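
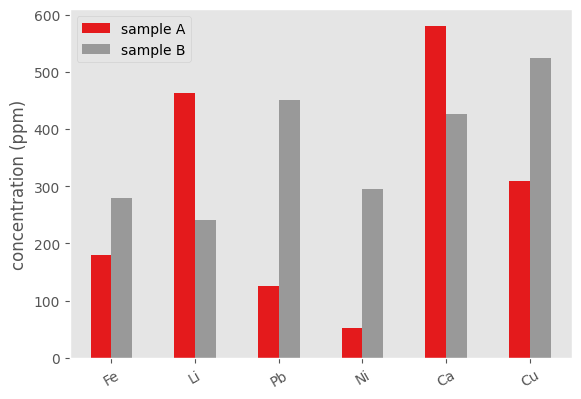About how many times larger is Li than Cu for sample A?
Li ≈ 450, Cu ≈ 300; 450/300 ≈ 1.5.

≈ 1.5×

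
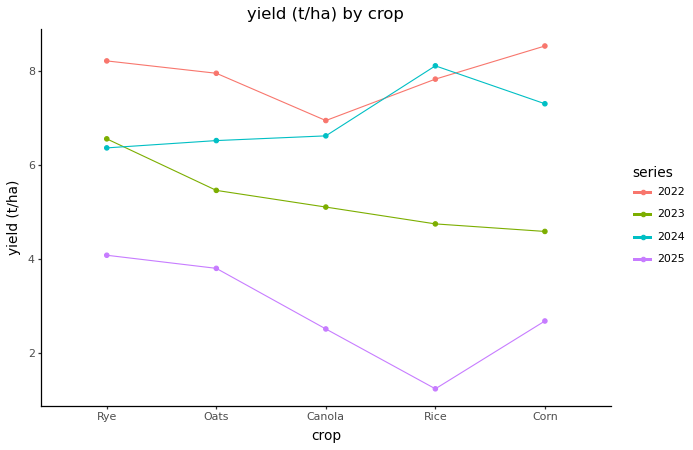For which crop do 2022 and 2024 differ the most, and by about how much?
Rye, ≈ 2 t/ha

Rye: 2022 ≈ 8, 2024 ≈ 6 → gap ≈ 2. Next-largest (Oats) is only ≈ 1.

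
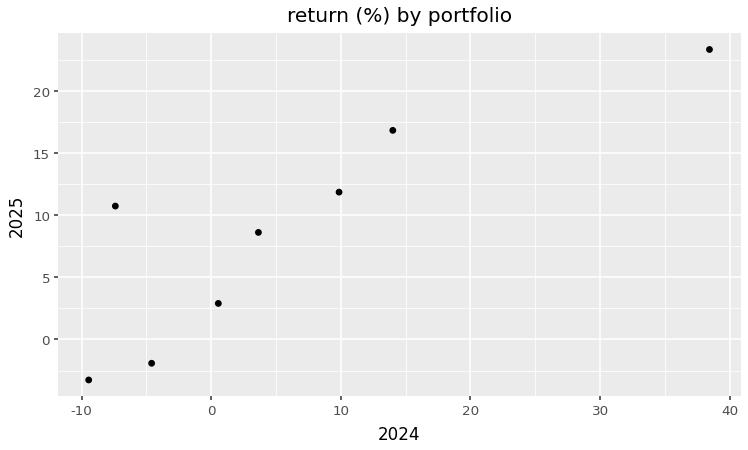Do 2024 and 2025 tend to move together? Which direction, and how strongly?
Points are positively correlated; strong (|r| ≈ 0.9).

positive, strong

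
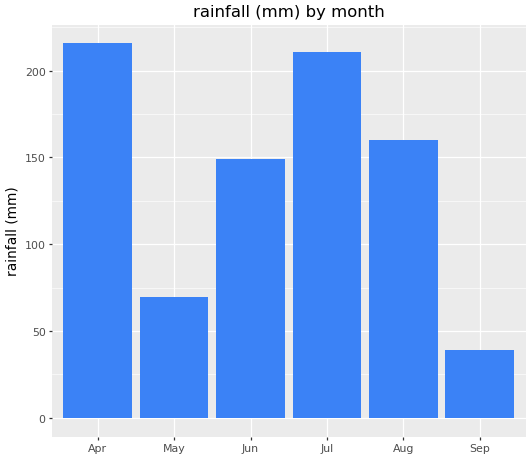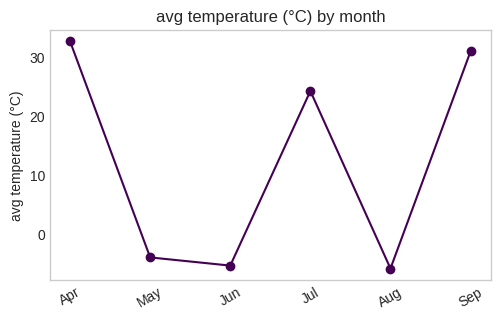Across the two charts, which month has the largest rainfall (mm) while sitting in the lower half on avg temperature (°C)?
Aug

Chart 2 median avg temperature (°C) ≈ 10; below-median months: May, Jun, Aug. Among those, Aug has the highest rainfall (mm) (≈ 160).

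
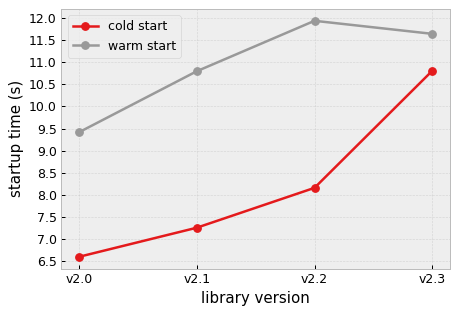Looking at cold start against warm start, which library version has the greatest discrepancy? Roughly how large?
v2.2: cold start ≈ 8.0, warm start ≈ 12.0 → gap ≈ 4.0. Next-largest (v2.1) is only ≈ 3.5.

v2.2, ≈ 4.0 s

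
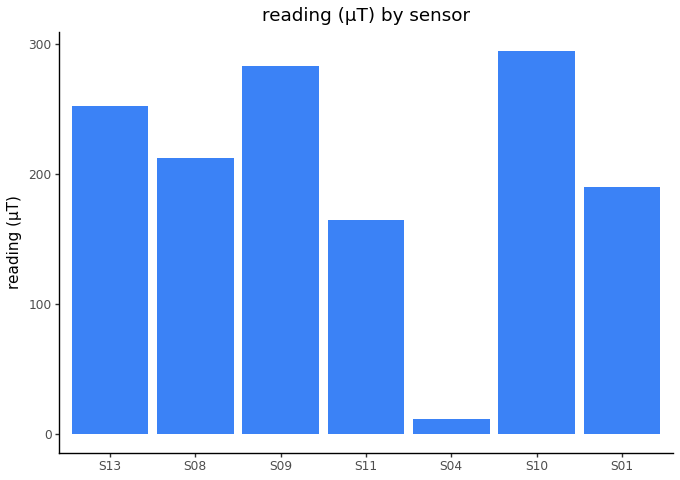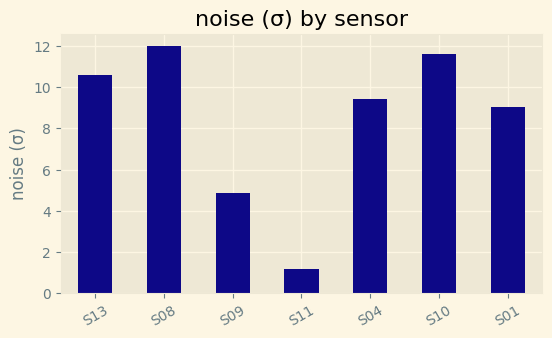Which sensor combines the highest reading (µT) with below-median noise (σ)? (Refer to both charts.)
Chart 2 median noise (σ) ≈ 10; below-median sensors: S09, S11, S01. Among those, S09 has the highest reading (µT) (≈ 300).

S09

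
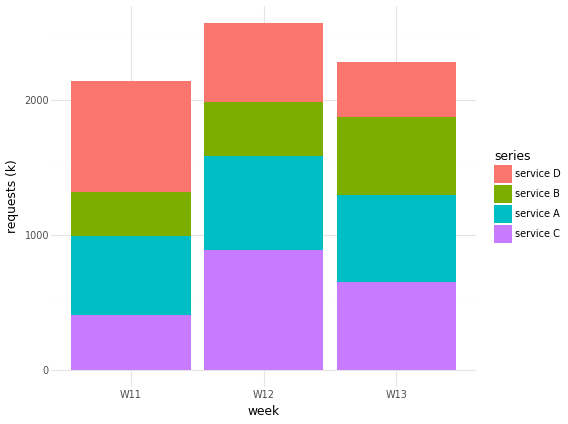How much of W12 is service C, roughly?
≈ 1000

service C top ≈ 1000, bottom ≈ 0; segment ≈ 1000.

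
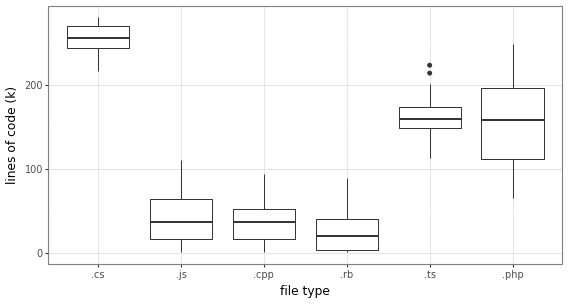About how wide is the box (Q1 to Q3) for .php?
≈ 80

Q3 ≈ 200, Q1 ≈ 120; IQR ≈ 80.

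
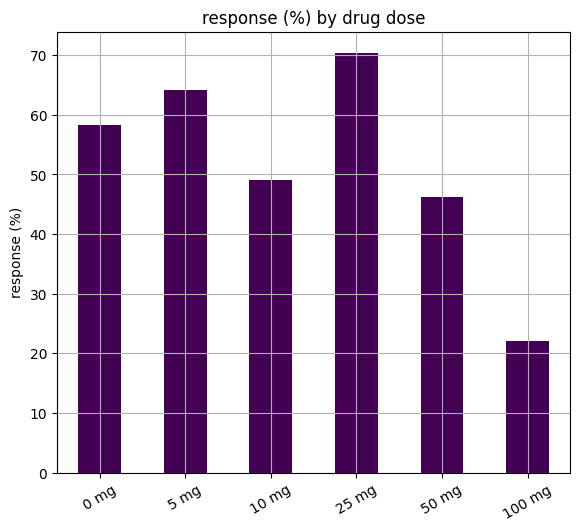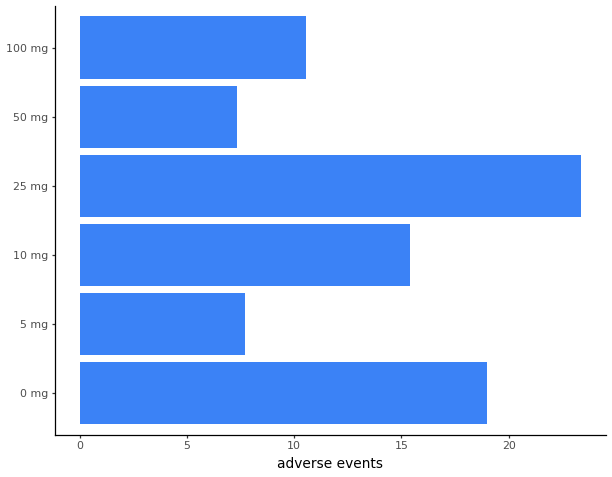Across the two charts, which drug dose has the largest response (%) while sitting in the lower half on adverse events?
5 mg

Chart 2 median adverse events ≈ 15; below-median drug doses: 5 mg, 50 mg, 100 mg. Among those, 5 mg has the highest response (%) (≈ 60).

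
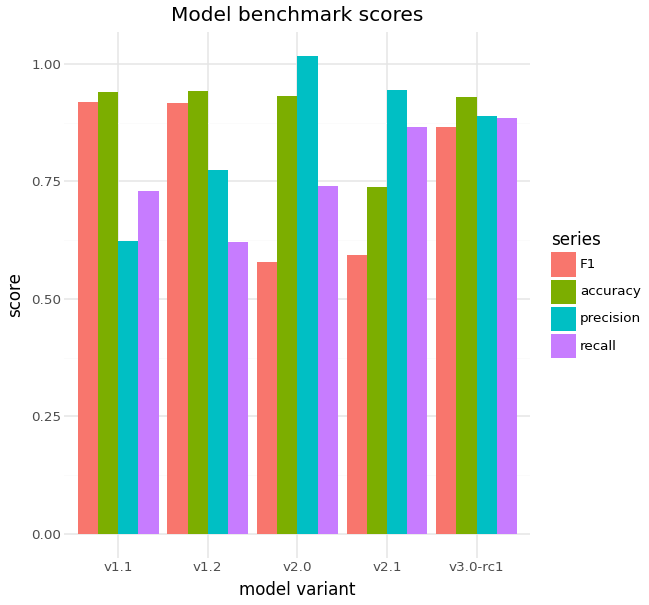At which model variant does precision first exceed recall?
v1.1: precision ≈ 0.6 vs recall ≈ 0.7 (not yet); v1.2: precision ≈ 0.8 vs recall ≈ 0.6 (first crossover).

v1.2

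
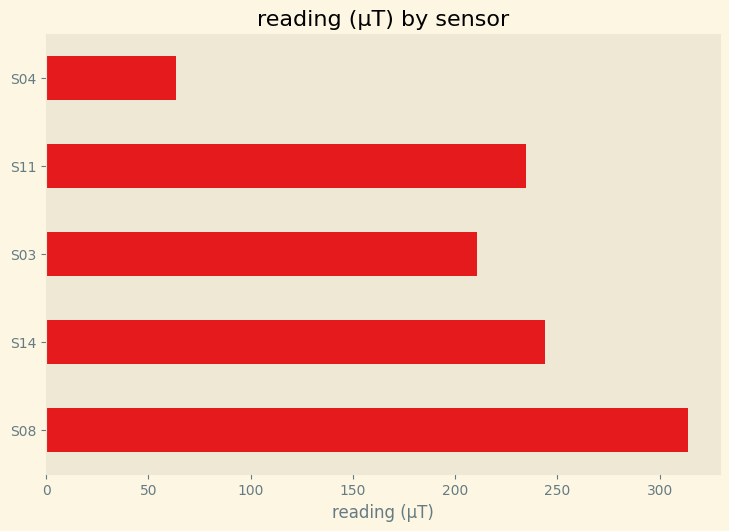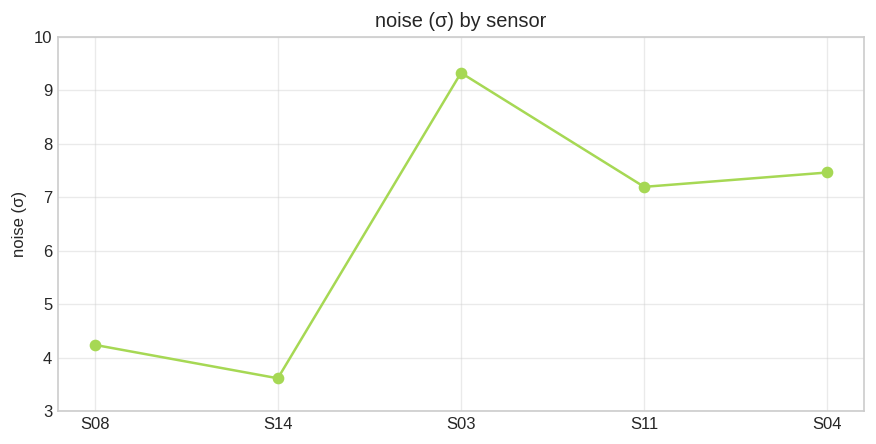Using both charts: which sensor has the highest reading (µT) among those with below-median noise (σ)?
Chart 2 median noise (σ) ≈ 7; below-median sensors: S08, S14. Among those, S08 has the highest reading (µT) (≈ 300).

S08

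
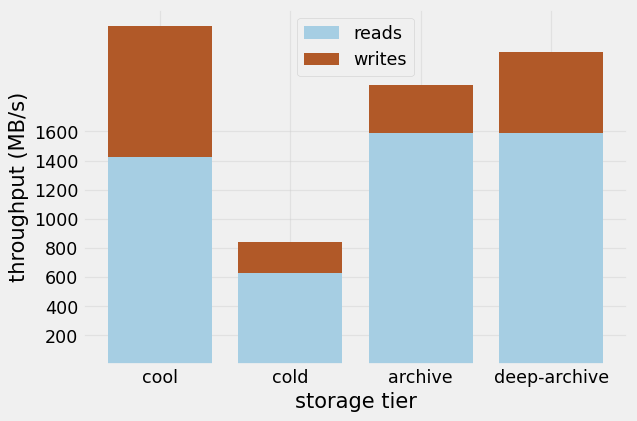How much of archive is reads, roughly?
reads top ≈ 1600, bottom ≈ 0; segment ≈ 1600.

≈ 1600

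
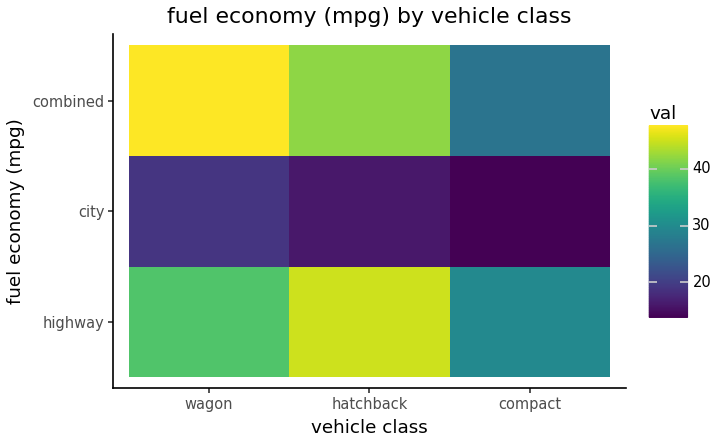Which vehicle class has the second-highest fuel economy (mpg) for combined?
hatchback

Top 3 for combined: wagon ≈ 50, hatchback ≈ 40, compact ≈ 25.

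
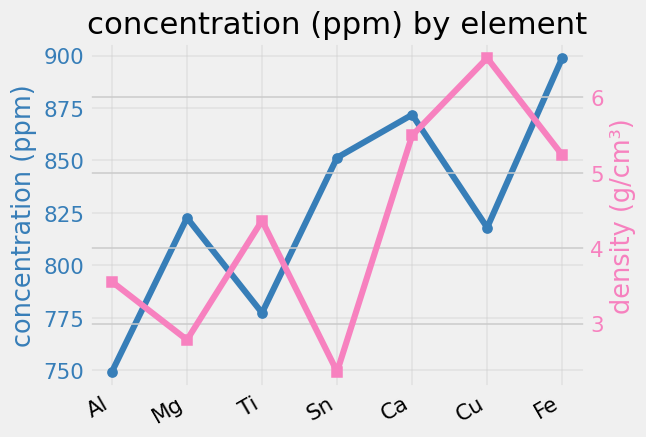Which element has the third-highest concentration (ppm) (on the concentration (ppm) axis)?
Top 4 (on the concentration (ppm) axis): Fe ≈ 900, Ca ≈ 880, Sn ≈ 860, Mg ≈ 820.

Sn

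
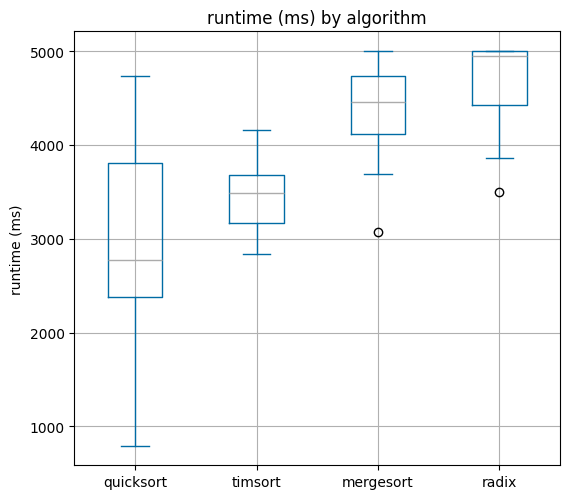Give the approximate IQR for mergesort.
≈ 600

Q3 ≈ 4800, Q1 ≈ 4200; IQR ≈ 600.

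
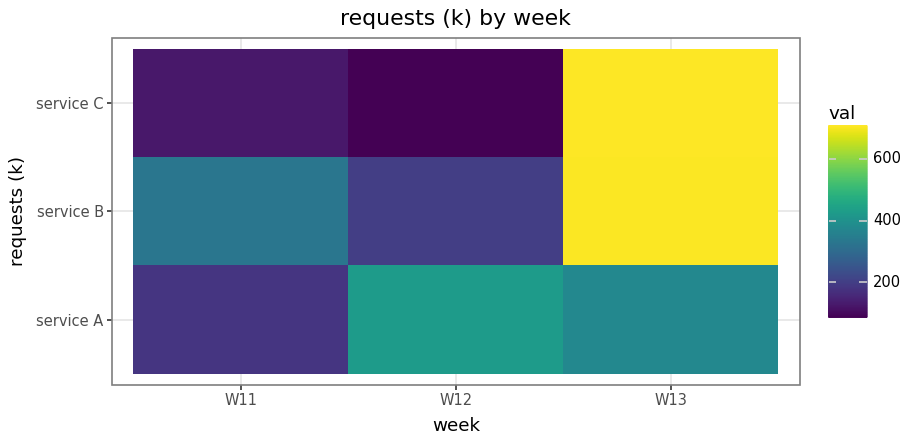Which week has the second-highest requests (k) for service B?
Top 3 for service B: W13 ≈ 700, W11 ≈ 300, W12 ≈ 200.

W11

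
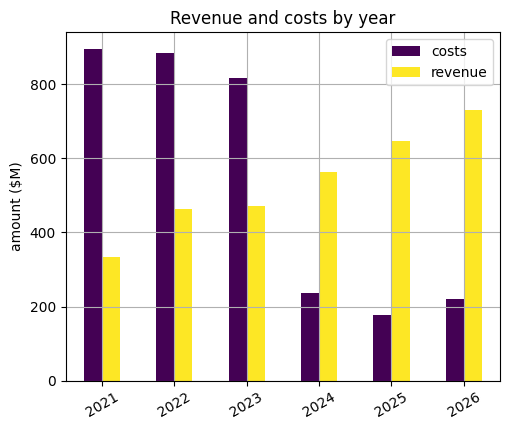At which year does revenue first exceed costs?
2024

2023: revenue ≈ 500 vs costs ≈ 800 (not yet); 2024: revenue ≈ 600 vs costs ≈ 200 (first crossover).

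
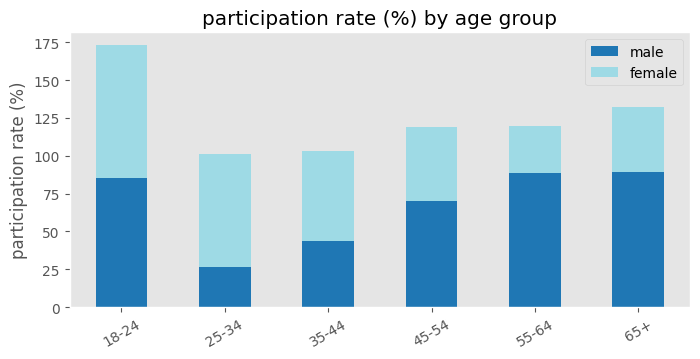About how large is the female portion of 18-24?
≈ 100

female top ≈ 180, bottom ≈ 80; segment ≈ 100.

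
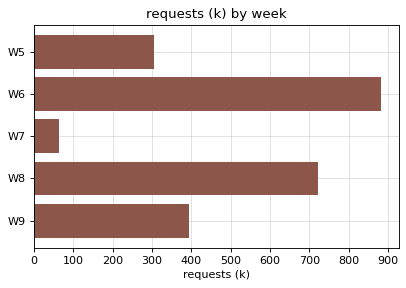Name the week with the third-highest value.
W9

Top 4: W6 ≈ 900, W8 ≈ 700, W9 ≈ 400, W5 ≈ 300.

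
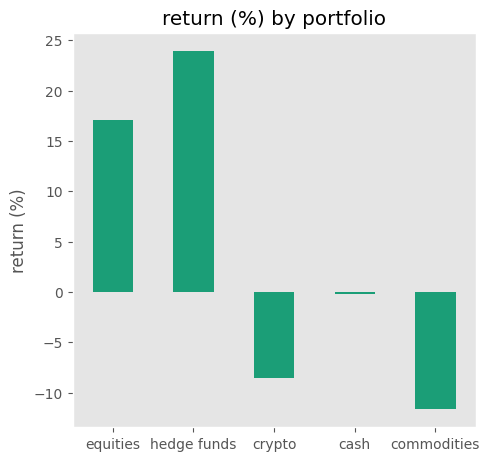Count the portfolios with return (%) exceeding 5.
2

Above 5: equities, hedge funds.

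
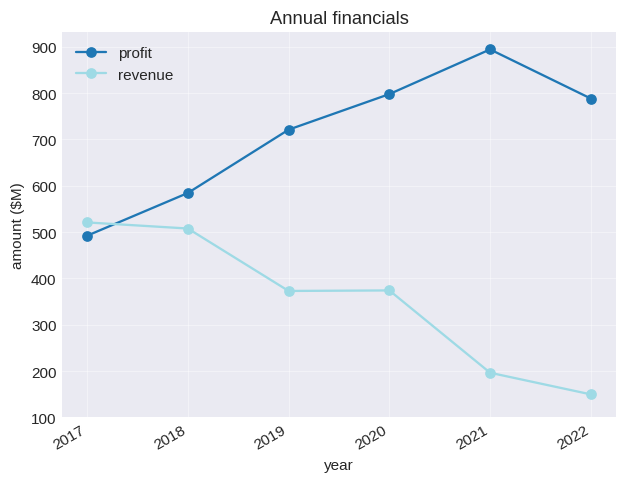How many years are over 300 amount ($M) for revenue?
Above 300: 2017, 2018, 2019, 2020.

4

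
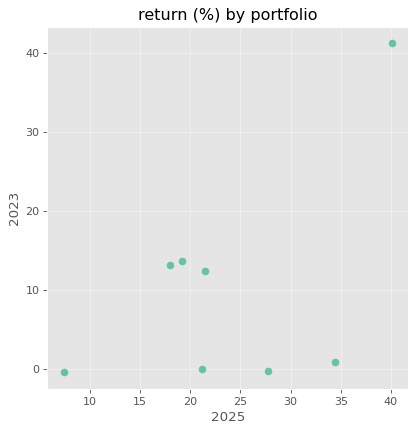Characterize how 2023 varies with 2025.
positive, moderate

Points are positively correlated; moderate (|r| ≈ 0.5).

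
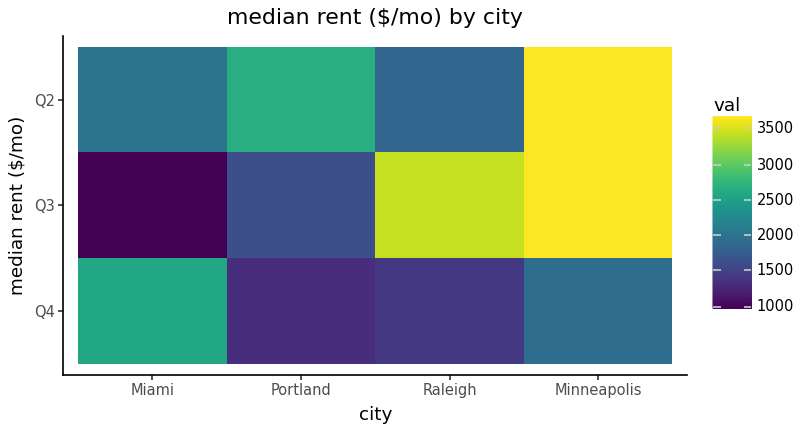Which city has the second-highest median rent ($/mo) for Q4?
Top 3 for Q4: Miami ≈ 2500, Minneapolis ≈ 2000, Raleigh ≈ 1500.

Minneapolis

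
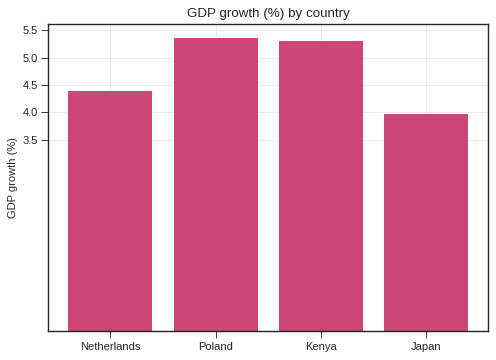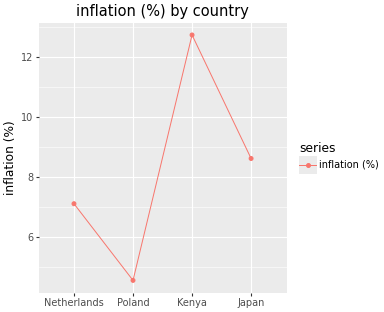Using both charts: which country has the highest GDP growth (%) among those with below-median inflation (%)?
Chart 2 median inflation (%) ≈ 8; below-median countries: Netherlands, Poland. Among those, Poland has the highest GDP growth (%) (≈ 5.5).

Poland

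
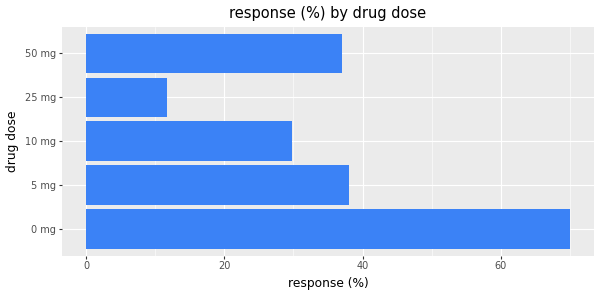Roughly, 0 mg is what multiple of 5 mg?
0 mg ≈ 70, 5 mg ≈ 40; 70/40 ≈ 1.75.

≈ 1.75×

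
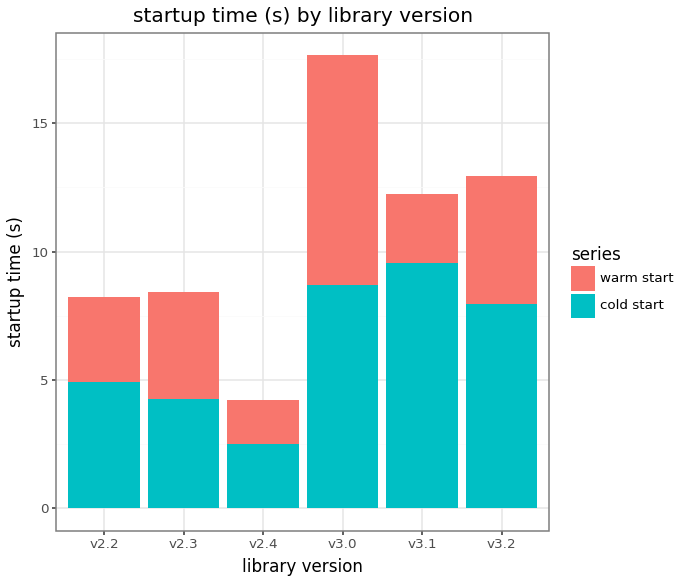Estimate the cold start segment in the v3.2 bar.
cold start top ≈ 8, bottom ≈ 0; segment ≈ 8.

≈ 8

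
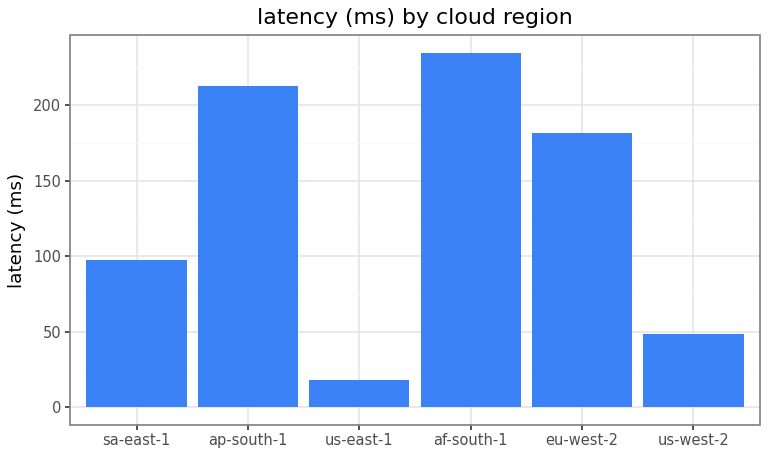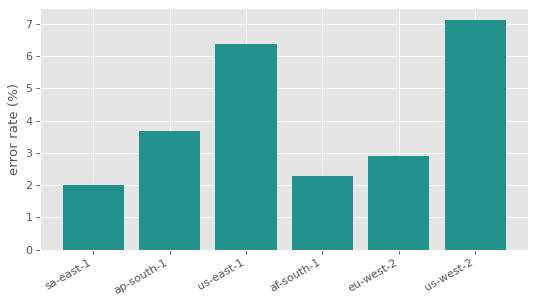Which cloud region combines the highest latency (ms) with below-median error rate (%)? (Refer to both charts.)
af-south-1

Chart 2 median error rate (%) ≈ 3; below-median cloud regions: sa-east-1, af-south-1, eu-west-2. Among those, af-south-1 has the highest latency (ms) (≈ 225).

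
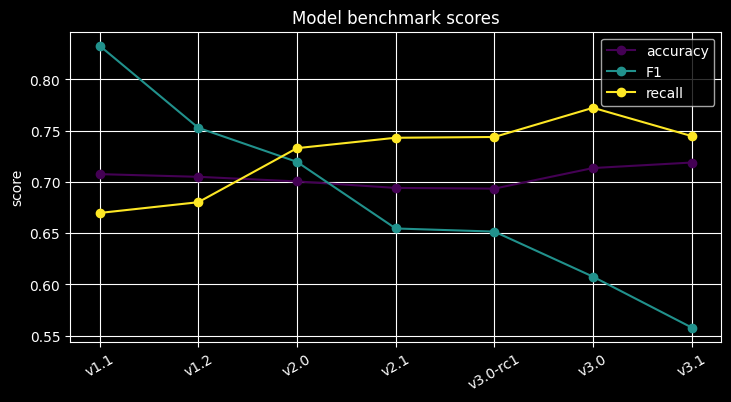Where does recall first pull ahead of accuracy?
v1.2: recall ≈ 0.70 vs accuracy ≈ 0.70 (not yet); v2.0: recall ≈ 0.75 vs accuracy ≈ 0.70 (first crossover).

v2.0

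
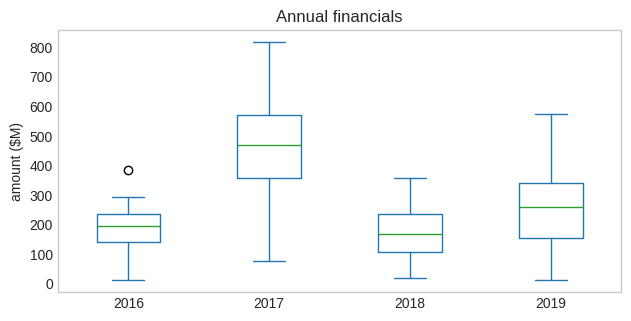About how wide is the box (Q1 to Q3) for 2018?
≈ 125

Q3 ≈ 225, Q1 ≈ 100; IQR ≈ 125.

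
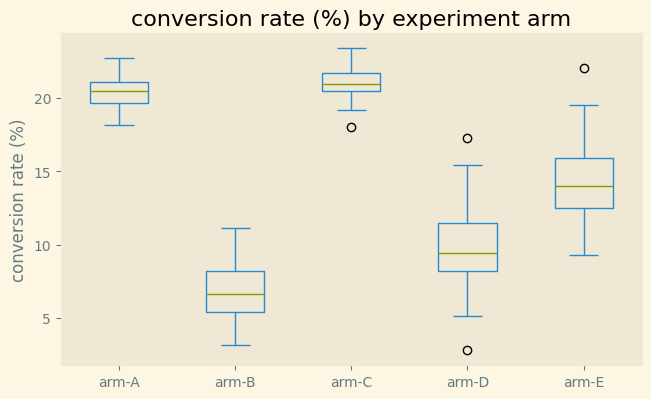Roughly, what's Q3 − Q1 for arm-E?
≈ 4

Q3 ≈ 16, Q1 ≈ 12; IQR ≈ 4.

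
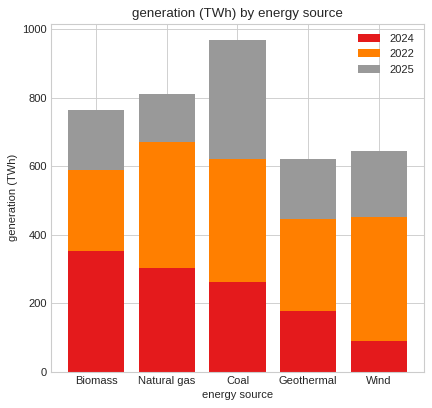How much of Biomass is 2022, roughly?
≈ 200

2022 top ≈ 600, bottom ≈ 400; segment ≈ 200.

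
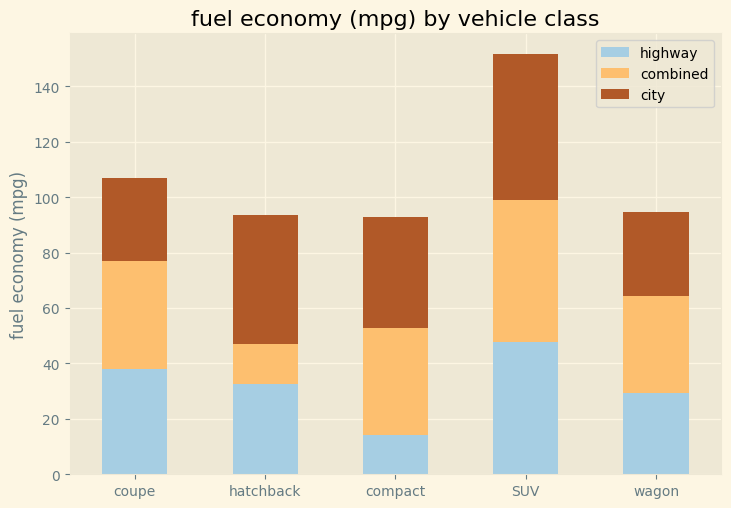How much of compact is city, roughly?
≈ 40

city top ≈ 100, bottom ≈ 60; segment ≈ 40.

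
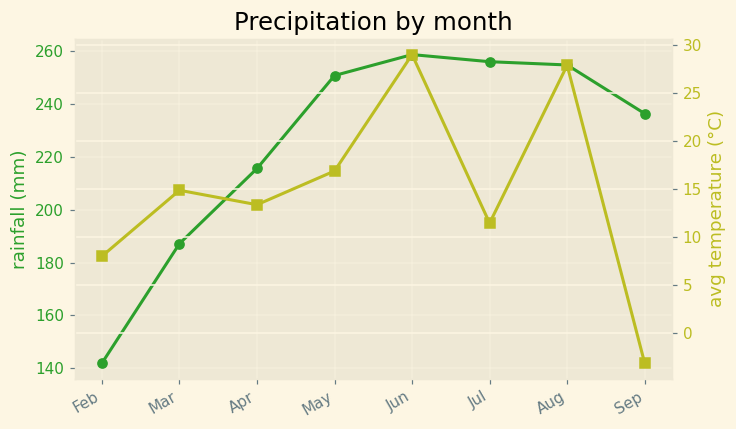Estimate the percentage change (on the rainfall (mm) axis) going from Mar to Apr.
≈ +15.8%

Mar ≈ 190, Apr ≈ 220; (220 − 190) / 190 ≈ +15.8%.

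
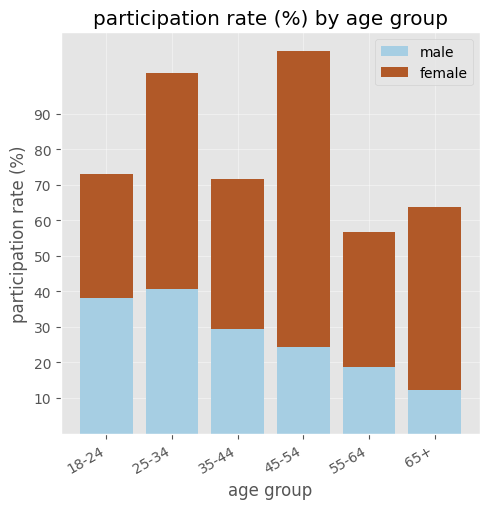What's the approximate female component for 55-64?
≈ 40

female top ≈ 60, bottom ≈ 20; segment ≈ 40.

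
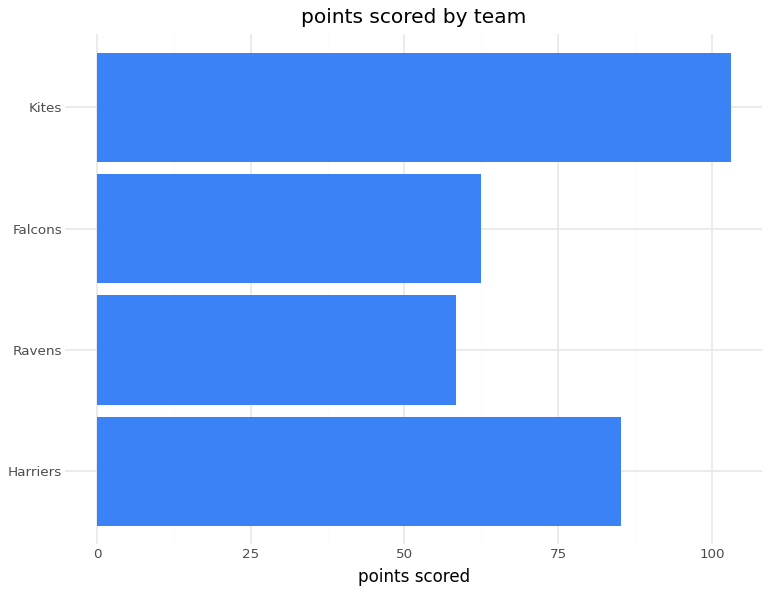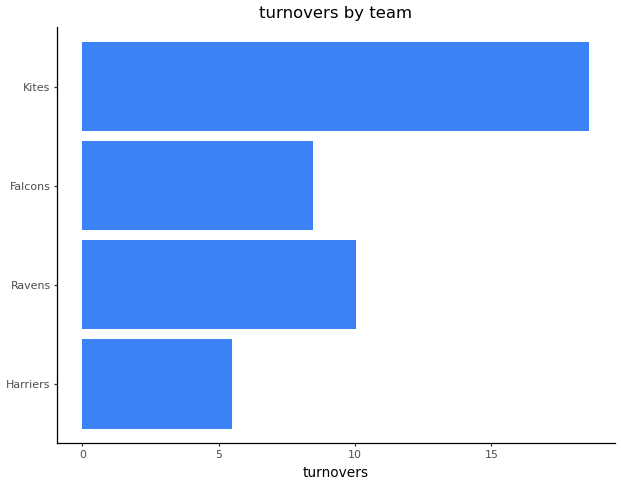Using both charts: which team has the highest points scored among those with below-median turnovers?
Harriers

Chart 2 median turnovers ≈ 10; below-median teams: Harriers, Falcons. Among those, Harriers has the highest points scored (≈ 90).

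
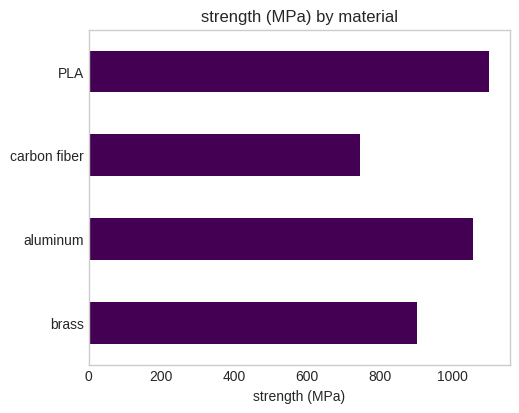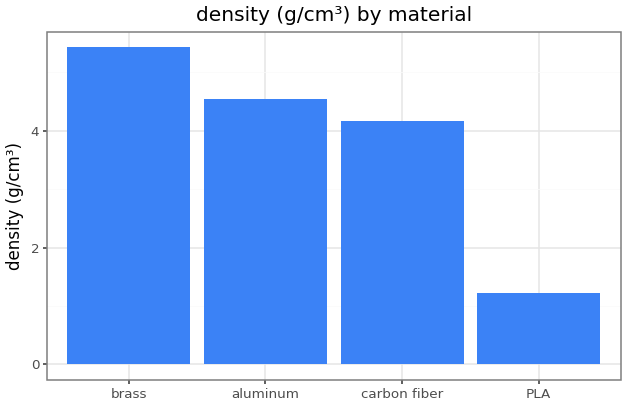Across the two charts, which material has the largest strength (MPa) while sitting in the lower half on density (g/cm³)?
PLA

Chart 2 median density (g/cm³) ≈ 4.5; below-median materials: carbon fiber, PLA. Among those, PLA has the highest strength (MPa) (≈ 1200).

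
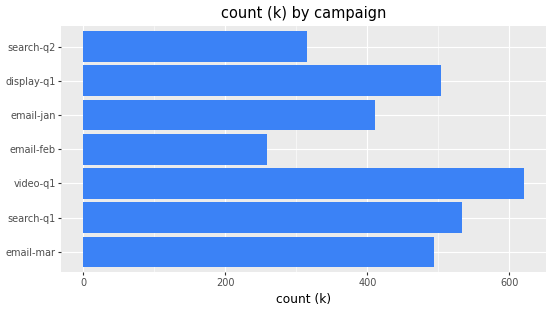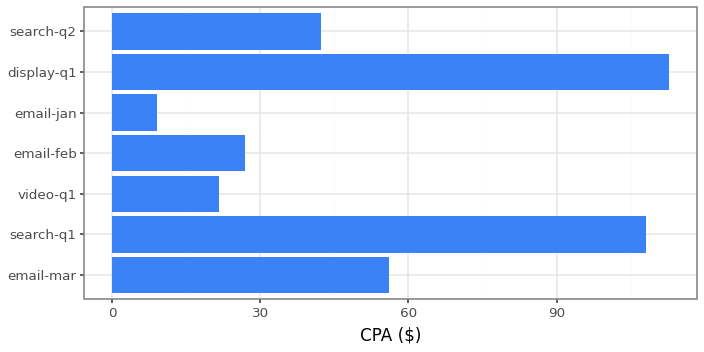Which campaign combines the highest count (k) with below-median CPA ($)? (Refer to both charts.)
video-q1

Chart 2 median CPA ($) ≈ 40; below-median campaigns: video-q1, email-feb, email-jan. Among those, video-q1 has the highest count (k) (≈ 600).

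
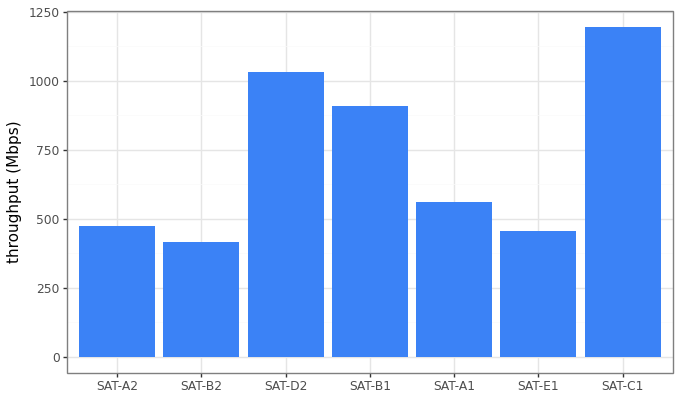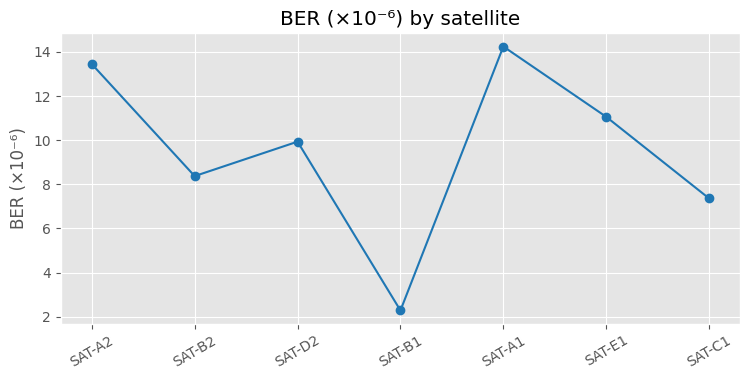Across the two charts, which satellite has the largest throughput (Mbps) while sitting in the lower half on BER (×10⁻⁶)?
SAT-C1

Chart 2 median BER (×10⁻⁶) ≈ 10; below-median satellites: SAT-B2, SAT-B1, SAT-C1. Among those, SAT-C1 has the highest throughput (Mbps) (≈ 1200).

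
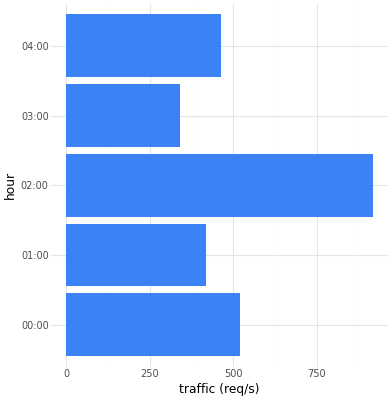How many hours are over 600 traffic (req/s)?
1

Above 600: 02:00.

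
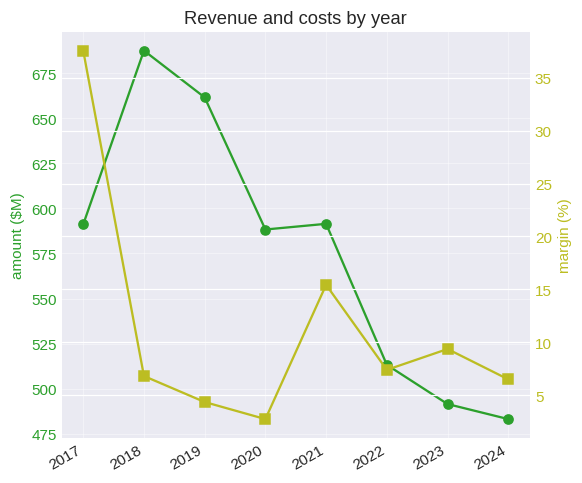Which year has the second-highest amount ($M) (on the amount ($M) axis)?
2019

Top 3 (on the amount ($M) axis): 2018 ≈ 680, 2019 ≈ 660, 2021 ≈ 600.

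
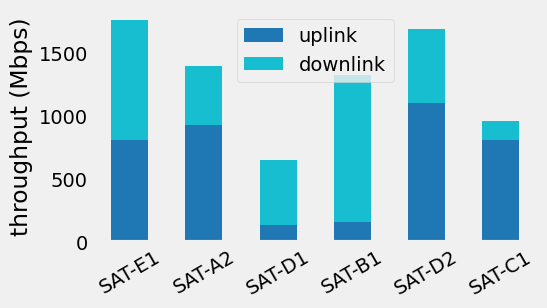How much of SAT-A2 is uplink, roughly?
uplink top ≈ 1000, bottom ≈ 0; segment ≈ 1000.

≈ 1000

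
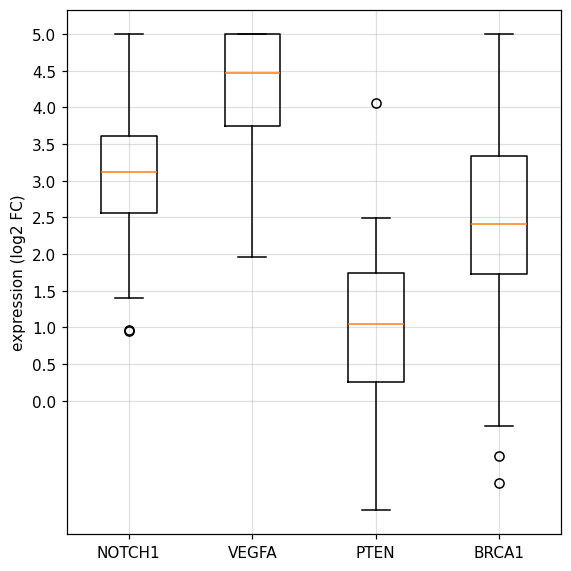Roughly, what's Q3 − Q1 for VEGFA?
Q3 ≈ 5.0, Q1 ≈ 3.5; IQR ≈ 1.5.

≈ 1.5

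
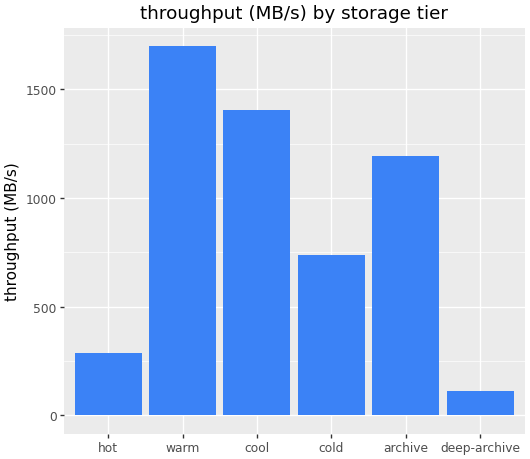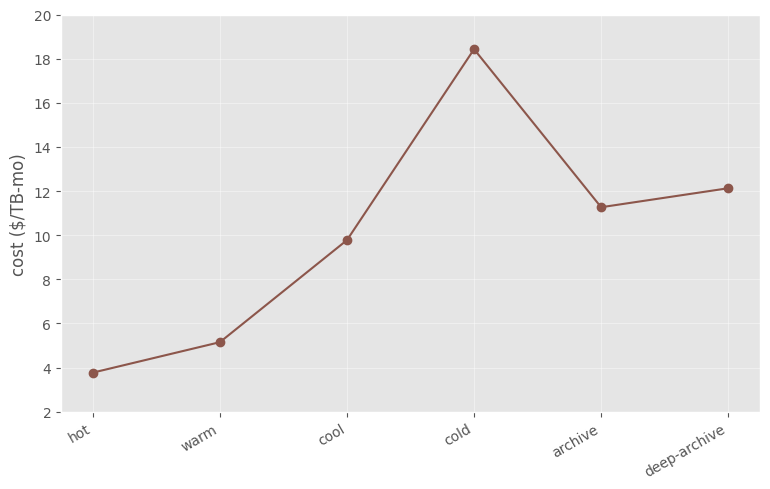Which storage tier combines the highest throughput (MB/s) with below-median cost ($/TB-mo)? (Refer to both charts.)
Chart 2 median cost ($/TB-mo) ≈ 10; below-median storage tiers: hot, warm, cool. Among those, warm has the highest throughput (MB/s) (≈ 1600).

warm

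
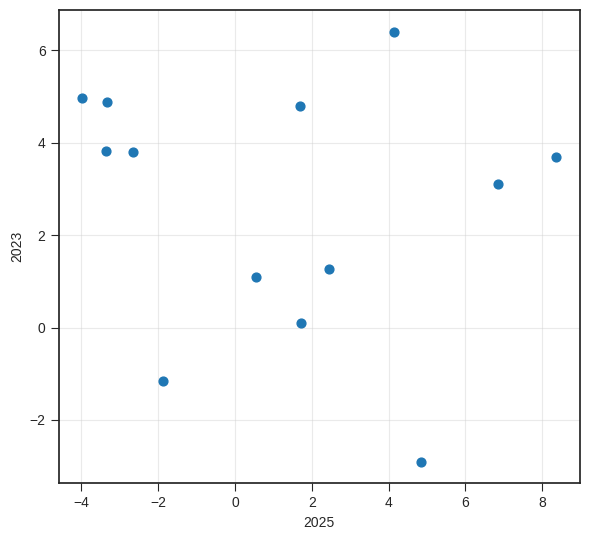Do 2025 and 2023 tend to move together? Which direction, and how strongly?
Points are roughly uncorrelated; weak (|r| ≈ 0.2).

no clear correlation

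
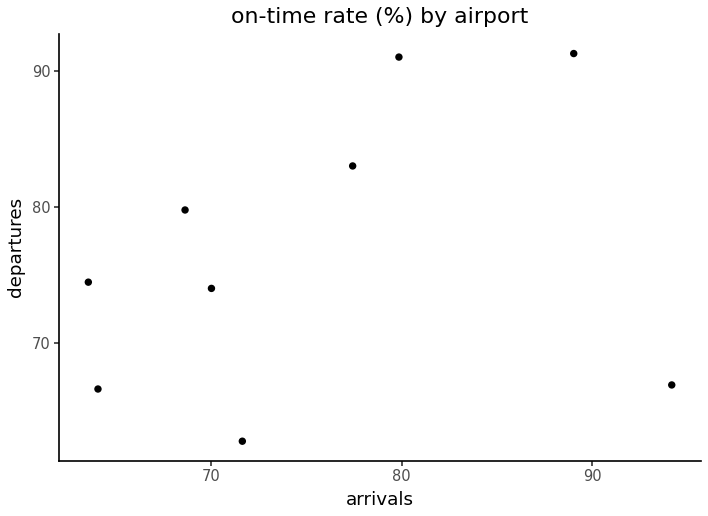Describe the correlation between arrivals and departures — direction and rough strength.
positive, weak

Points are positively correlated; weak (|r| ≈ 0.3).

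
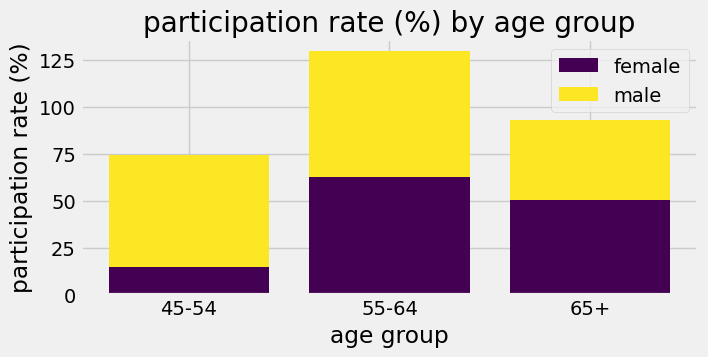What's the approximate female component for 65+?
female top ≈ 60, bottom ≈ 0; segment ≈ 60.

≈ 60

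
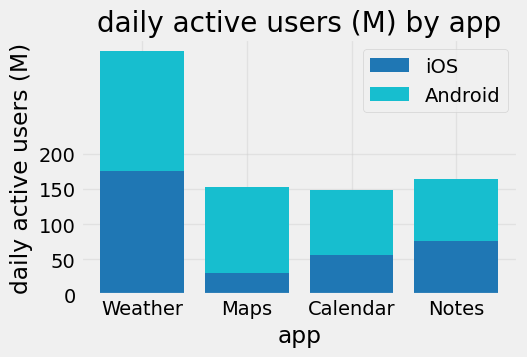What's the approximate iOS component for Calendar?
≈ 50

iOS top ≈ 50, bottom ≈ 0; segment ≈ 50.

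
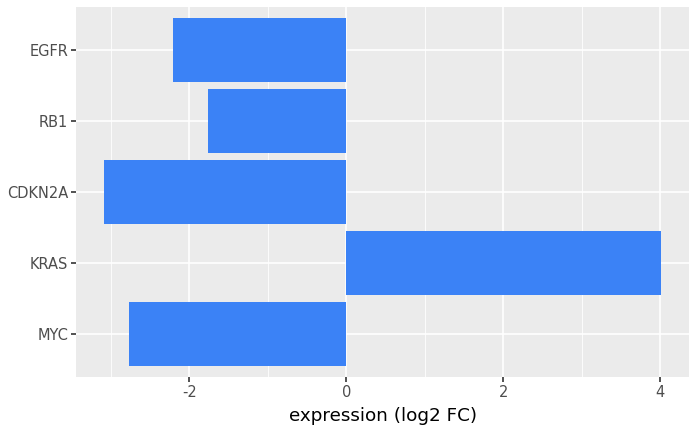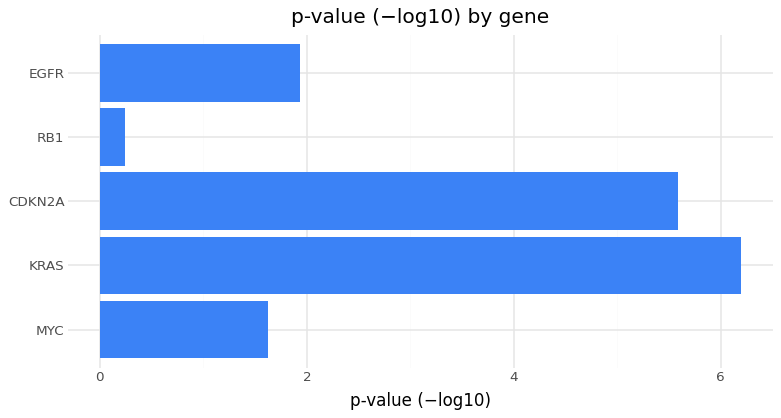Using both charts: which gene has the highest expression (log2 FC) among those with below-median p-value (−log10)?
Chart 2 median p-value (−log10) ≈ 2; below-median genes: MYC, RB1. Among those, RB1 has the highest expression (log2 FC) (≈ -2).

RB1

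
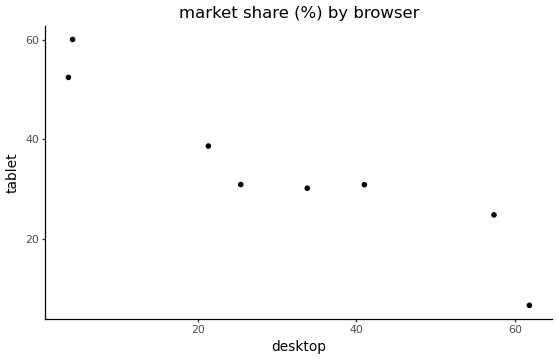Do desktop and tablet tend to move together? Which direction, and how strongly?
negative, strong

Points are negatively correlated; strong (|r| ≈ 0.9).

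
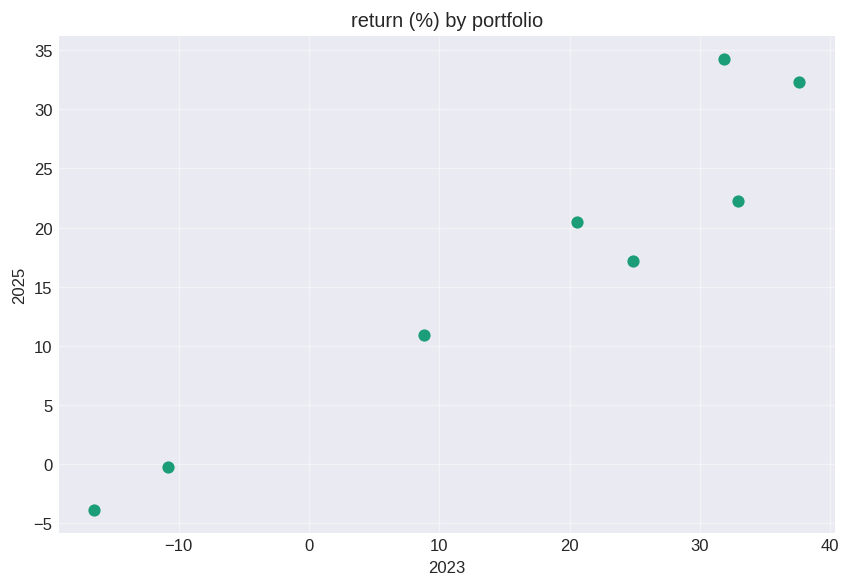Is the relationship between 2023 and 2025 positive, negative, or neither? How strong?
Points are positively correlated; strong (|r| ≈ 1.0).

positive, strong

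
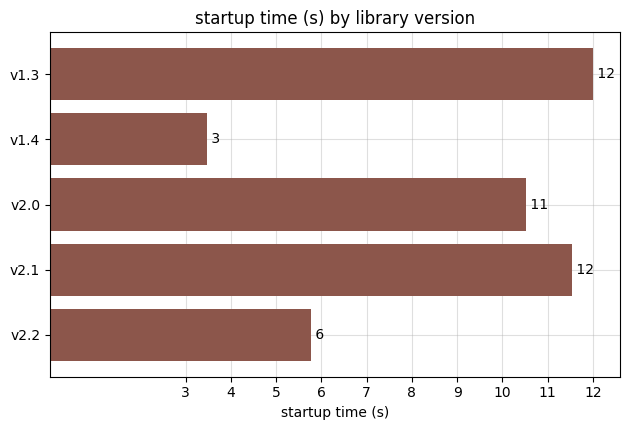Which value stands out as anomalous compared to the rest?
v1.4

v1.4 ≈ 3; the rest sit between ≈ 6 and ≈ 12.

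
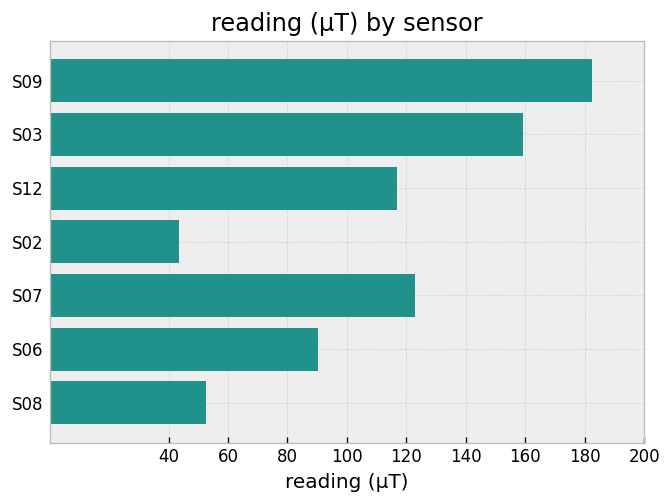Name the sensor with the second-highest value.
Top 3: S09 ≈ 180, S03 ≈ 160, S07 ≈ 120.

S03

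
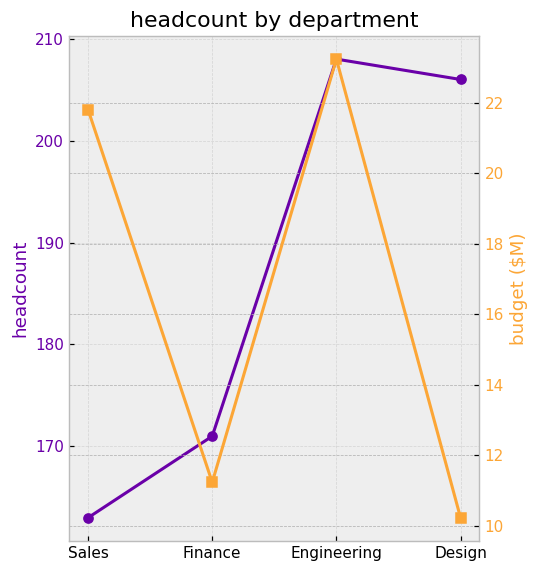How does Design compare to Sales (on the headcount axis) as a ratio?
Design ≈ 205, Sales ≈ 165; 205/165 ≈ 1.24.

≈ 1.24×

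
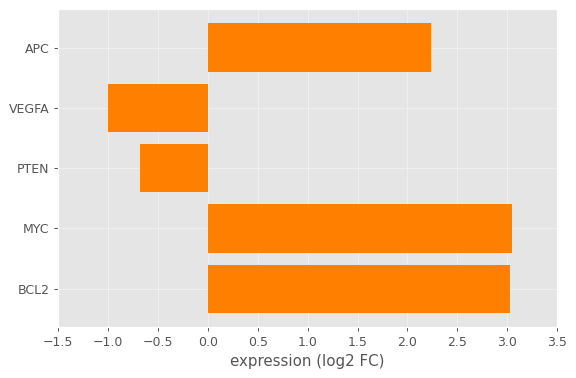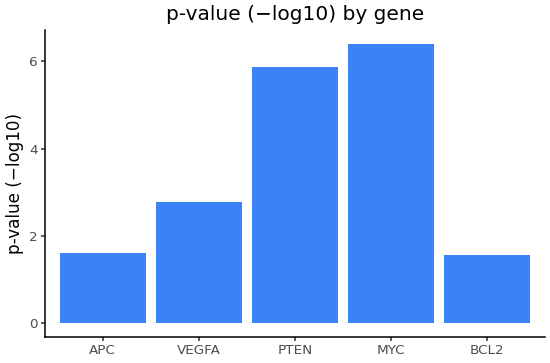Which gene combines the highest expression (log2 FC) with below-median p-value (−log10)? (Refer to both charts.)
Chart 2 median p-value (−log10) ≈ 3; below-median genes: APC, BCL2. Among those, BCL2 has the highest expression (log2 FC) (≈ 3).

BCL2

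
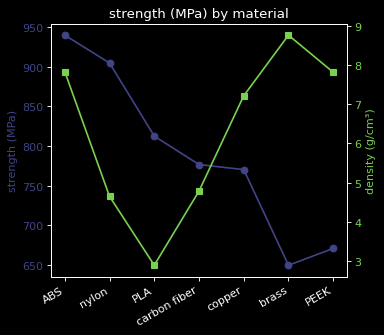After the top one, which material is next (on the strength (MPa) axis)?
Top 3 (on the strength (MPa) axis): ABS ≈ 950, nylon ≈ 900, PLA ≈ 800.

nylon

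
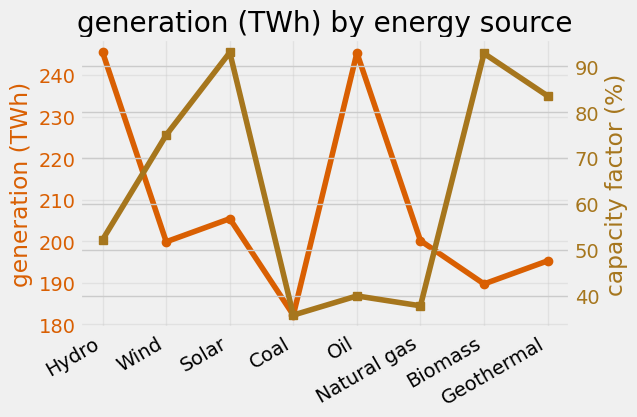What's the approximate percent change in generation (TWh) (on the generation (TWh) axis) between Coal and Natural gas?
≈ +11.1%

Coal ≈ 180, Natural gas ≈ 200; (200 − 180) / 180 ≈ +11.1%.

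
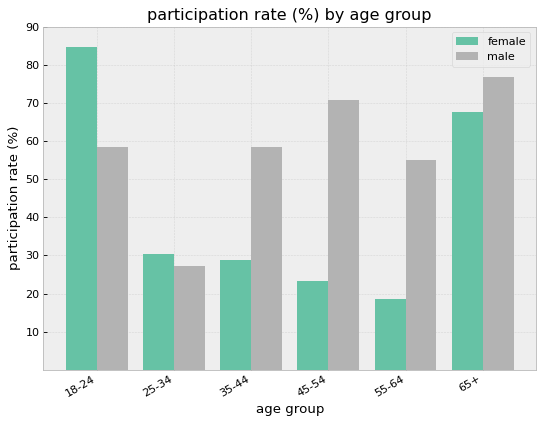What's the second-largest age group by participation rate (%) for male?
Top 3 for male: 65+ ≈ 80, 45-54 ≈ 70, 18-24 ≈ 60.

45-54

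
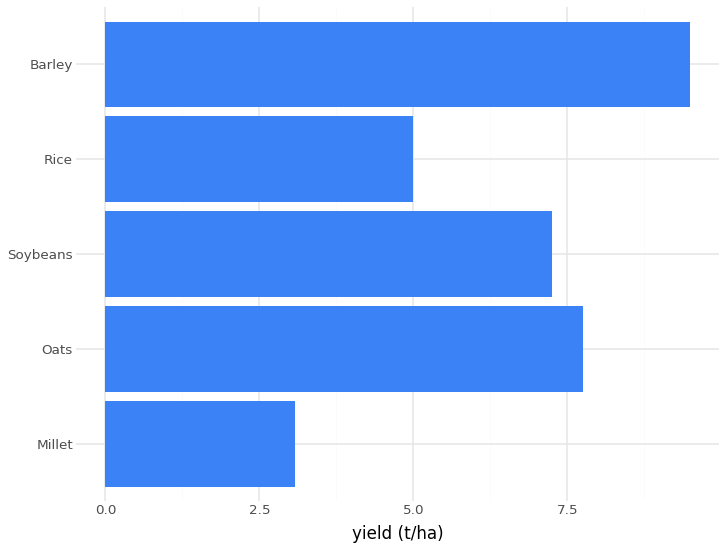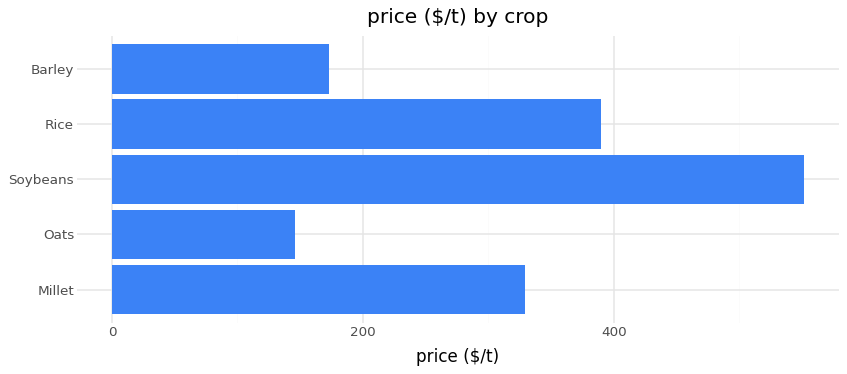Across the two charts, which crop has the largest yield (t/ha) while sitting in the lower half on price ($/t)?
Chart 2 median price ($/t) ≈ 300; below-median crops: Oats, Barley. Among those, Barley has the highest yield (t/ha) (≈ 9).

Barley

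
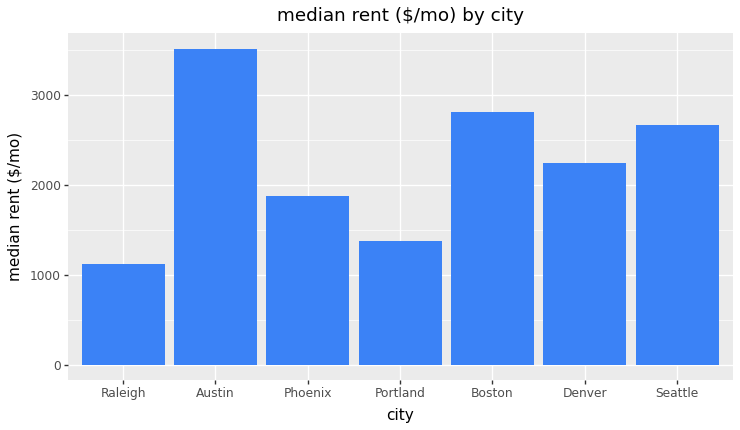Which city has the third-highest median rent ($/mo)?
Seattle

Top 4: Austin ≈ 3500, Boston ≈ 3000, Seattle ≈ 2500, Denver ≈ 2000.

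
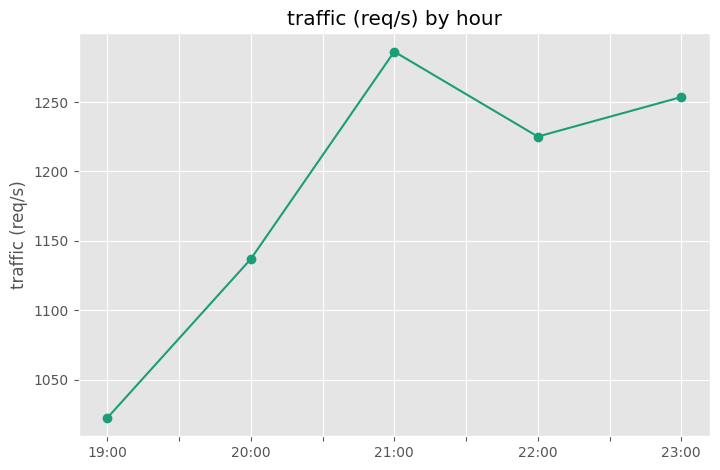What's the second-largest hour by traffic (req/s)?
Top 3: 21:00 ≈ 1275, 23:00 ≈ 1250, 22:00 ≈ 1225.

23:00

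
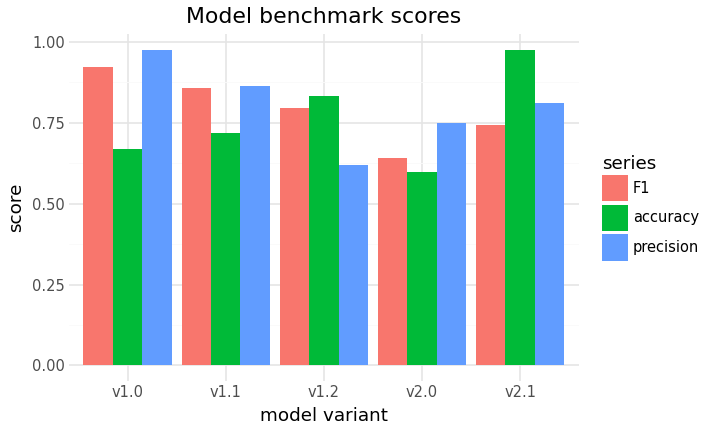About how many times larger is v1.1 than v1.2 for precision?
≈ 1.5×

v1.1 ≈ 0.9, v1.2 ≈ 0.6; 0.9/0.6 ≈ 1.5.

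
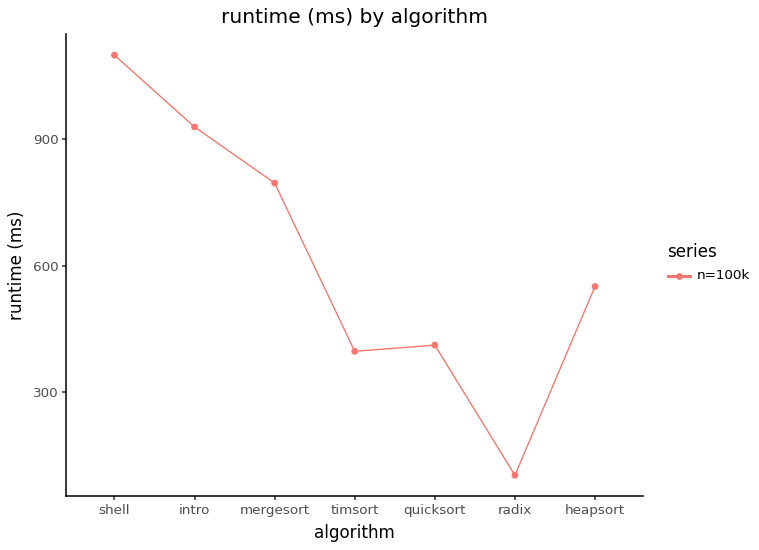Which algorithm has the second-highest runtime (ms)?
Top 3: shell ≈ 1100, intro ≈ 900, mergesort ≈ 800.

intro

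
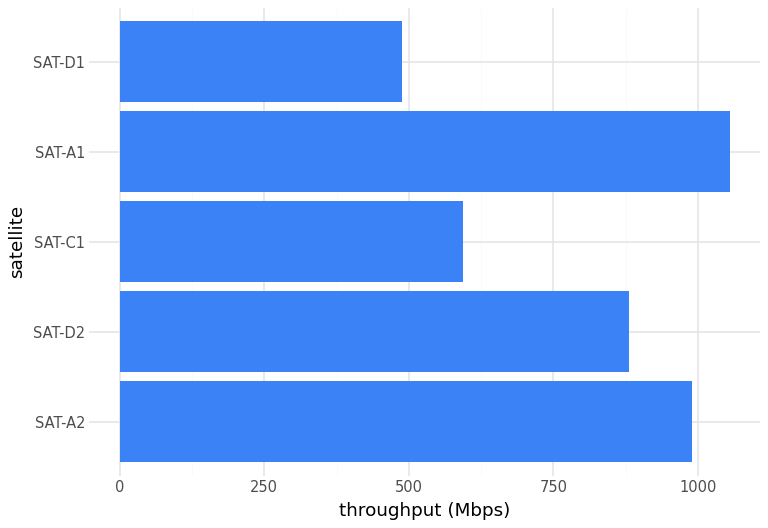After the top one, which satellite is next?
Top 3: SAT-A1 ≈ 1100, SAT-A2 ≈ 1000, SAT-D2 ≈ 900.

SAT-A2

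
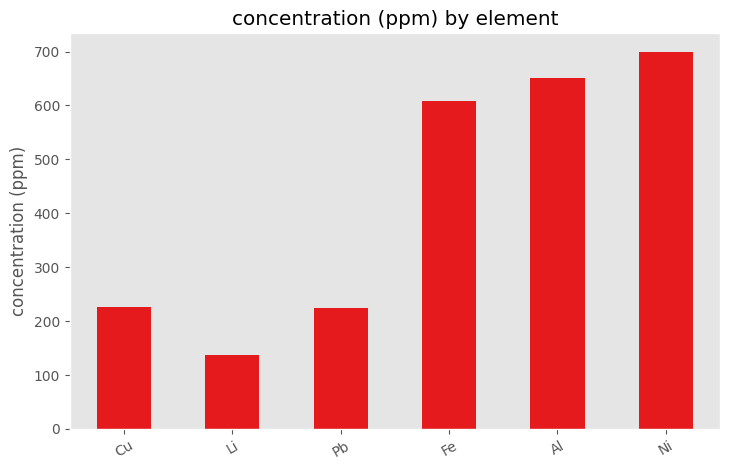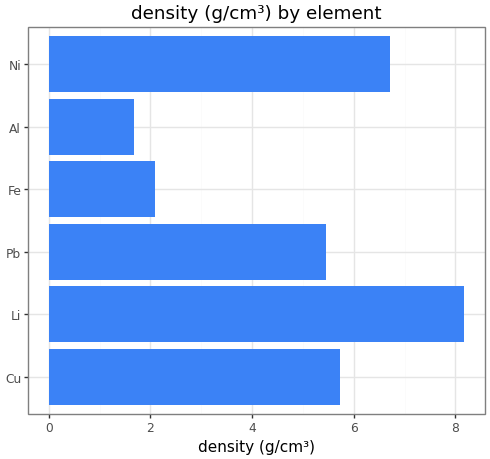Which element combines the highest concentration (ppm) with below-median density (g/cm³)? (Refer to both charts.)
Al

Chart 2 median density (g/cm³) ≈ 6; below-median elements: Pb, Fe, Al. Among those, Al has the highest concentration (ppm) (≈ 700).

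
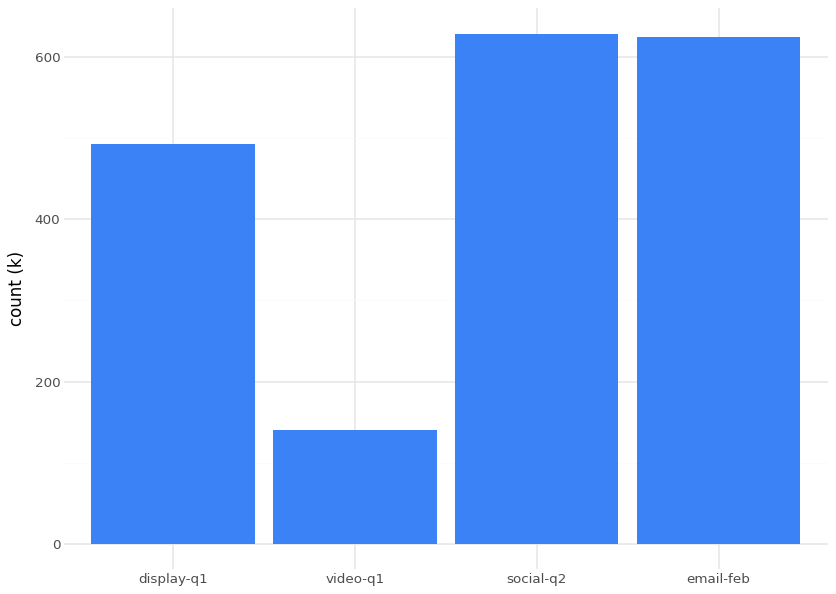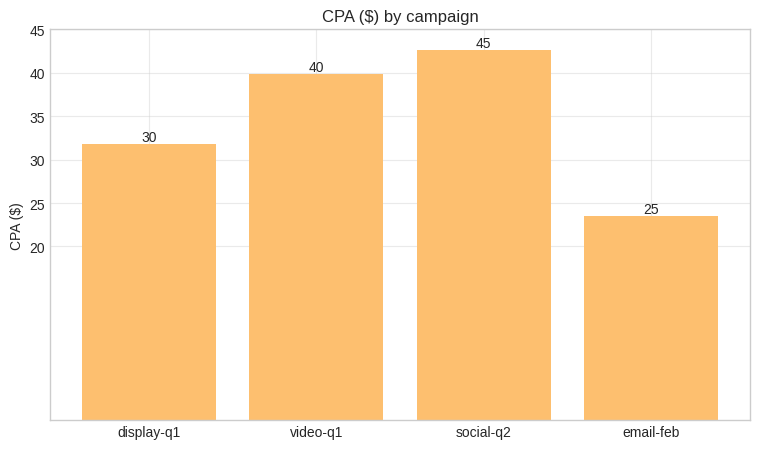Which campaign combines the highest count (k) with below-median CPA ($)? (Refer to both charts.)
Chart 2 median CPA ($) ≈ 35; below-median campaigns: display-q1, email-feb. Among those, email-feb has the highest count (k) (≈ 600).

email-feb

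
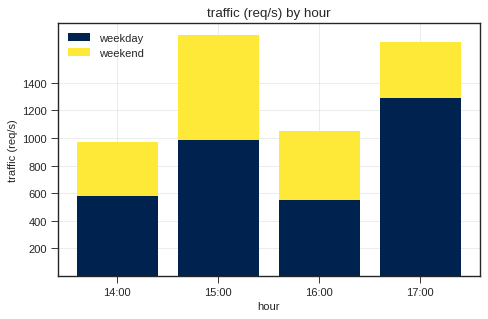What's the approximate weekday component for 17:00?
≈ 1200

weekday top ≈ 1200, bottom ≈ 0; segment ≈ 1200.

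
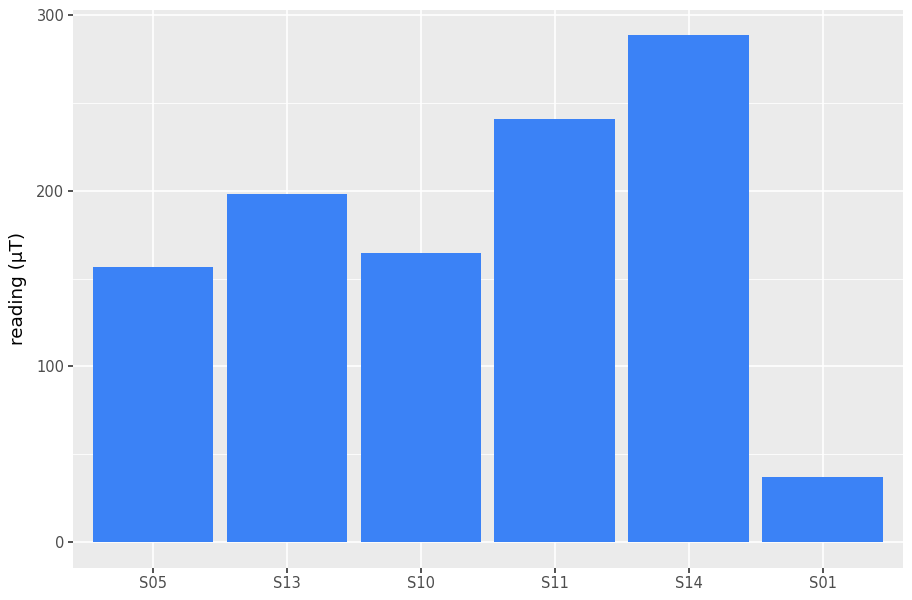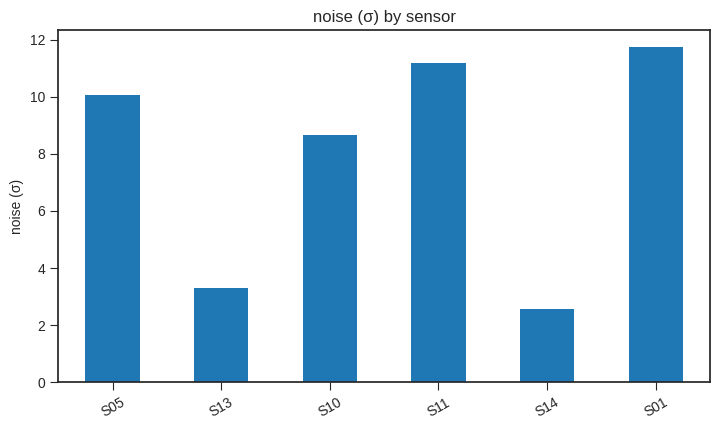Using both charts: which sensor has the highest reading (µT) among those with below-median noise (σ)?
S14

Chart 2 median noise (σ) ≈ 10; below-median sensors: S13, S10, S14. Among those, S14 has the highest reading (µT) (≈ 300).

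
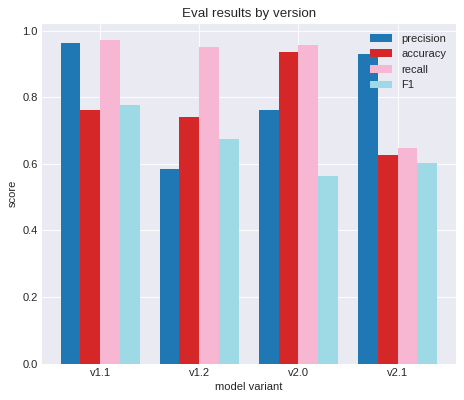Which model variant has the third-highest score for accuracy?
Top 4 for accuracy: v2.0 ≈ 0.9, v1.1 ≈ 0.8, v1.2 ≈ 0.7, v2.1 ≈ 0.6.

v1.2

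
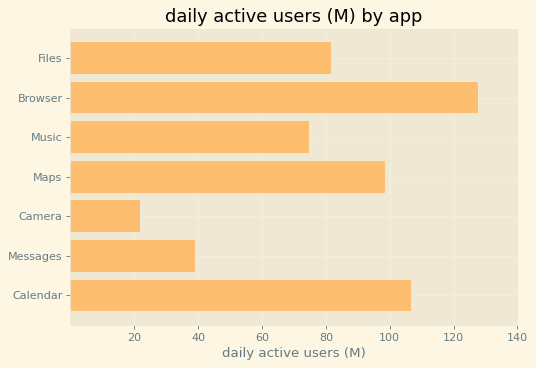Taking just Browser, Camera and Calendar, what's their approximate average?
(120 + 20 + 100) / 3 ≈ 80.

≈ 80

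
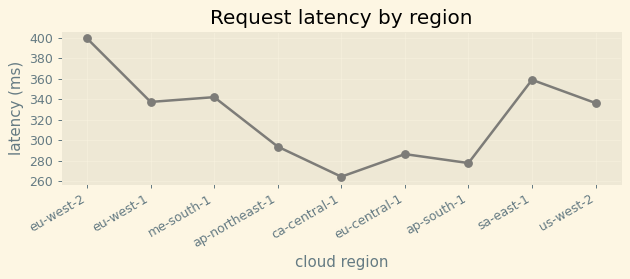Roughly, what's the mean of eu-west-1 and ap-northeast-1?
(340 + 300) / 2 ≈ 320.

≈ 320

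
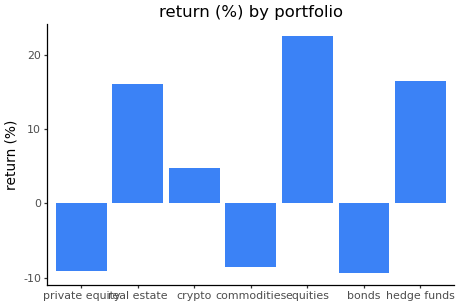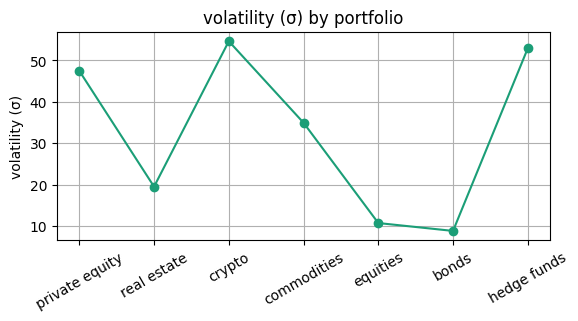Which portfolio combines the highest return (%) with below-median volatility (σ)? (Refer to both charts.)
Chart 2 median volatility (σ) ≈ 30; below-median portfolios: real estate, equities, bonds. Among those, equities has the highest return (%) (≈ 25).

equities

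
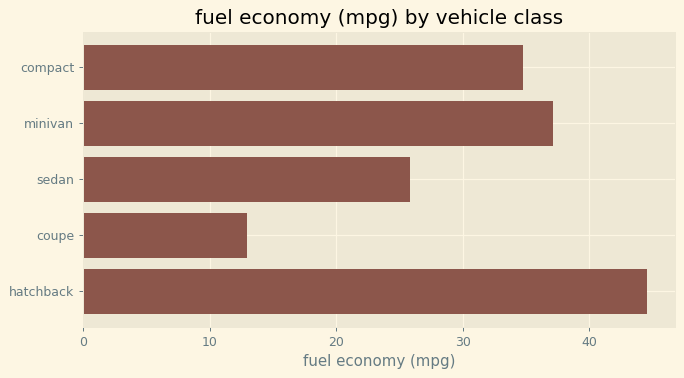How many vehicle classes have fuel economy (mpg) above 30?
3

Above 30: compact, minivan, hatchback.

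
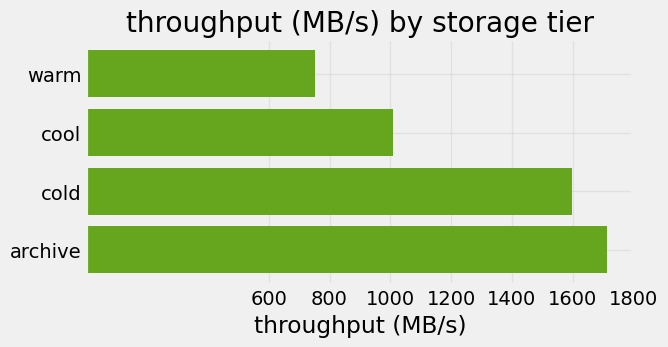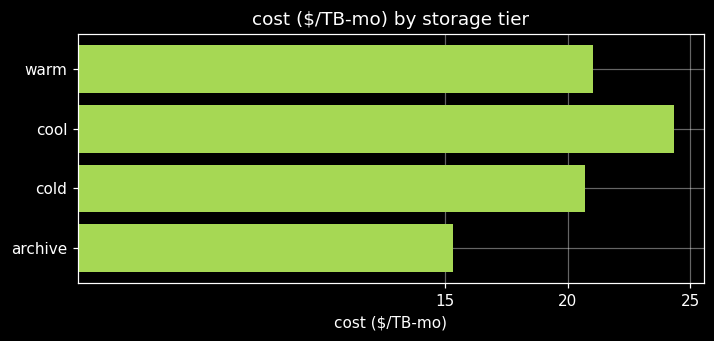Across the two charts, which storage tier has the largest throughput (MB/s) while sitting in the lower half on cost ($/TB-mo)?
archive

Chart 2 median cost ($/TB-mo) ≈ 20; below-median storage tiers: cold, archive. Among those, archive has the highest throughput (MB/s) (≈ 1800).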